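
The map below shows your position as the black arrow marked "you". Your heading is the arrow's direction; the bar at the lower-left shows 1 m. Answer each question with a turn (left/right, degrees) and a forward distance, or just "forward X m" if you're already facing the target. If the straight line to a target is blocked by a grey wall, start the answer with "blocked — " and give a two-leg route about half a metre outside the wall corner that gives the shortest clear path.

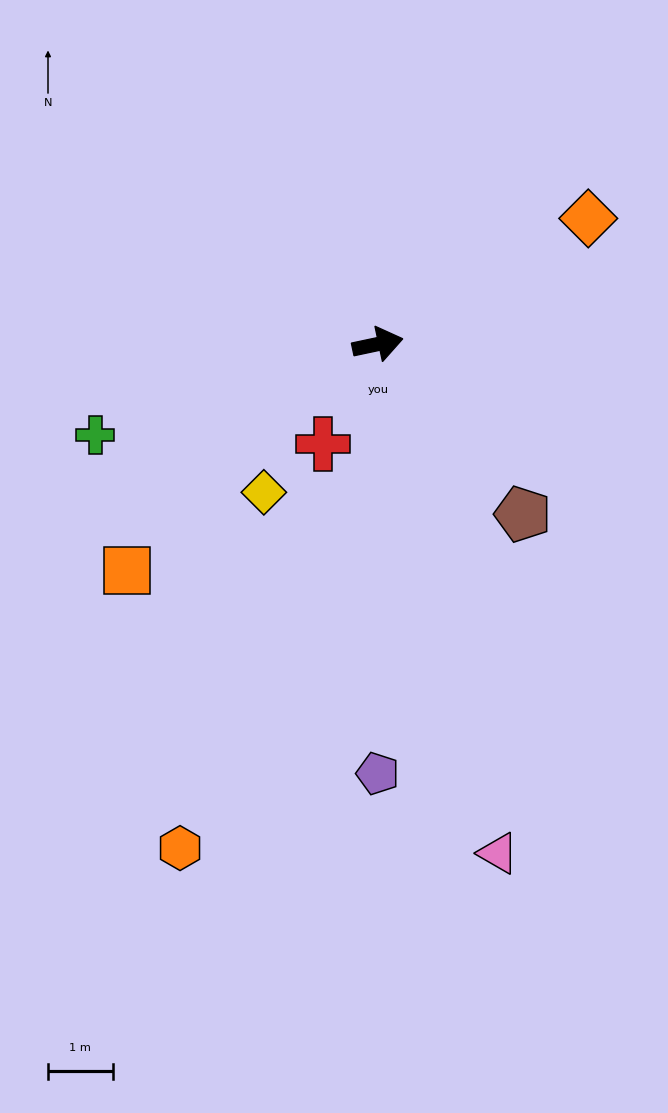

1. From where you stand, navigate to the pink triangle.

turn right 89°, forward 8.1 m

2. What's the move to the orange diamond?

turn left 19°, forward 3.8 m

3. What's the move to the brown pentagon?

turn right 62°, forward 3.4 m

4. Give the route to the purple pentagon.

turn right 102°, forward 6.6 m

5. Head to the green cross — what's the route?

turn right 174°, forward 4.6 m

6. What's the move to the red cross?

turn right 131°, forward 1.8 m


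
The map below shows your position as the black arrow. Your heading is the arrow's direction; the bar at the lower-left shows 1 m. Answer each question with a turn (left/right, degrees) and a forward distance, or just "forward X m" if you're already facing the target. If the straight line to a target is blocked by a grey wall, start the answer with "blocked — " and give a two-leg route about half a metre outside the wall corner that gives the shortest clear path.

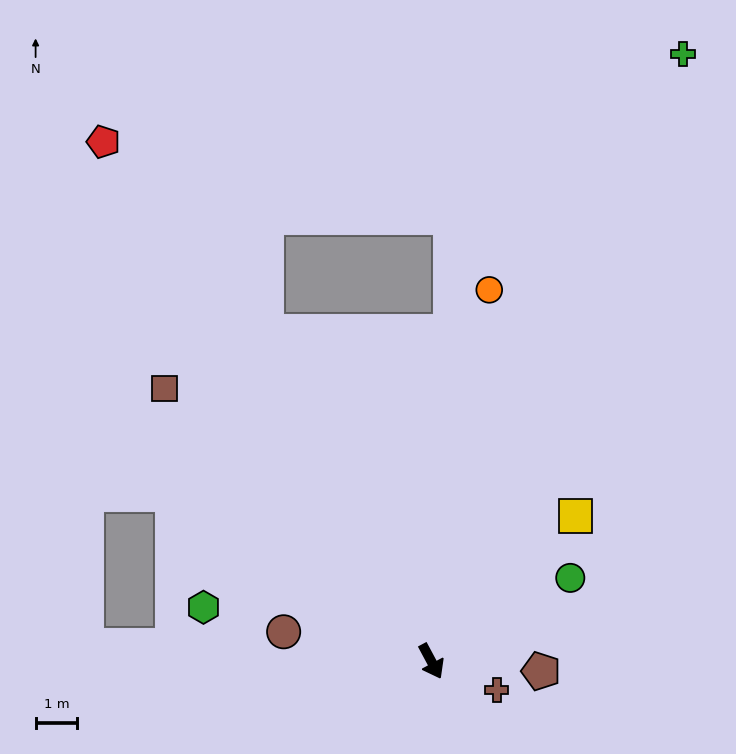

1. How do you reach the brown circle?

turn right 129°, forward 3.6 m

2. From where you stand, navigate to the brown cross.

turn left 38°, forward 1.7 m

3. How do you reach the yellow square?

turn left 107°, forward 4.9 m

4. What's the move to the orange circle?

turn left 143°, forward 9.0 m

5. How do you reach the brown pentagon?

turn left 57°, forward 2.6 m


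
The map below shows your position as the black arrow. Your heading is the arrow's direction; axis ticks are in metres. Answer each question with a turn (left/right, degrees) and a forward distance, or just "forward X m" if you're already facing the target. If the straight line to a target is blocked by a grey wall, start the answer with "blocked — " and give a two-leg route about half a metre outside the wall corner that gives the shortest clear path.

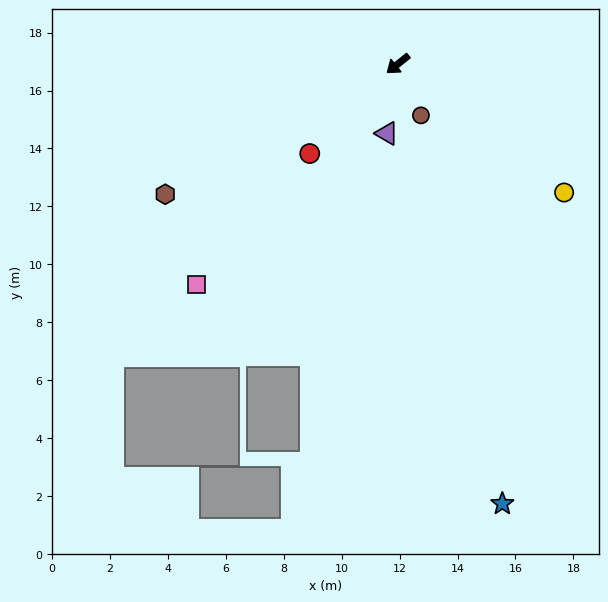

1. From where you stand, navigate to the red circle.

turn left 7°, forward 4.3 m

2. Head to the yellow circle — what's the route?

turn left 104°, forward 7.3 m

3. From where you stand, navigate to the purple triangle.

turn left 42°, forward 2.4 m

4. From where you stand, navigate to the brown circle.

turn left 75°, forward 1.9 m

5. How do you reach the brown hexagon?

turn right 10°, forward 9.2 m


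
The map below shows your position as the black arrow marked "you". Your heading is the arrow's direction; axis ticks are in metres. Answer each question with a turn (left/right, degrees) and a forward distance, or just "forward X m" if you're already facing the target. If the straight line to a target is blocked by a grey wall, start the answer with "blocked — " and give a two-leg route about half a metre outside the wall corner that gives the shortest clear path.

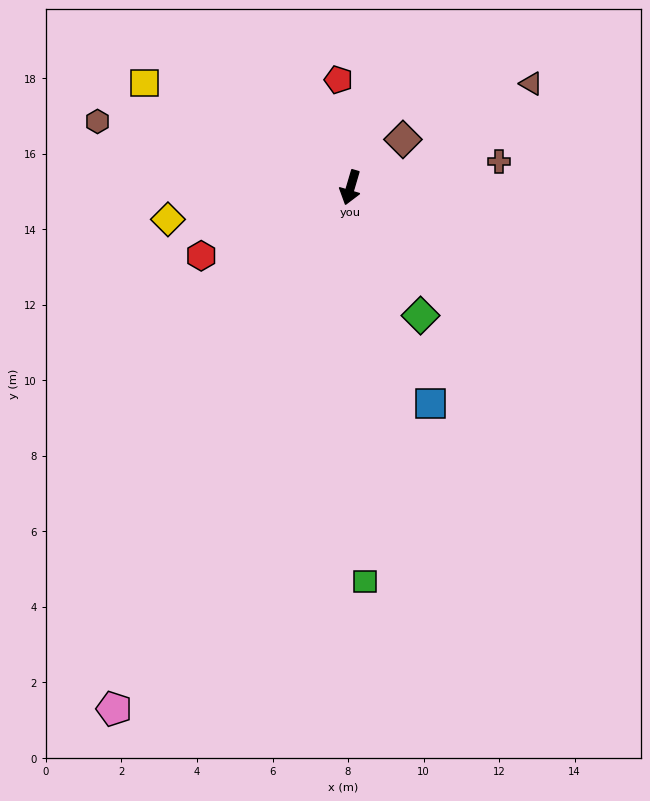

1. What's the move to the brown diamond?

turn left 149°, forward 1.9 m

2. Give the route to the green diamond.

turn left 45°, forward 3.9 m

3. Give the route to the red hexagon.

turn right 49°, forward 4.3 m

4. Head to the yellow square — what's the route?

turn right 101°, forward 6.1 m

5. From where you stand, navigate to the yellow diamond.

turn right 64°, forward 4.9 m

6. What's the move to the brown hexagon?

turn right 88°, forward 6.9 m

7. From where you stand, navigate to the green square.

turn left 19°, forward 10.4 m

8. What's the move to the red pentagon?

turn right 157°, forward 2.9 m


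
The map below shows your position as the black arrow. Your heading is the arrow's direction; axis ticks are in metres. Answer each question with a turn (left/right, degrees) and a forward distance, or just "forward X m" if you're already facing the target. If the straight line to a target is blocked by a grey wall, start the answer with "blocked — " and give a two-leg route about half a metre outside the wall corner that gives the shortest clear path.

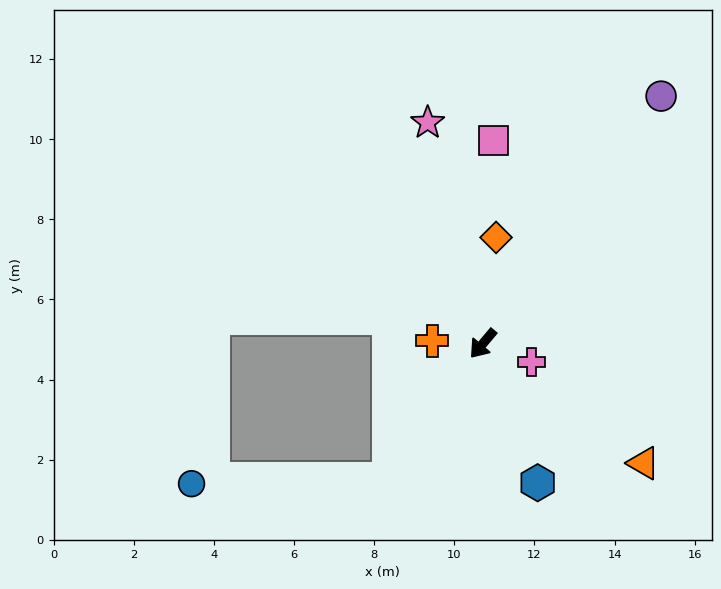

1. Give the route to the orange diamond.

turn right 147°, forward 2.7 m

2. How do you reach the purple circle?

turn right 176°, forward 7.6 m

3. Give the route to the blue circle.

blocked — turn left 5°, forward 4.1 m, then turn right 54°, forward 4.9 m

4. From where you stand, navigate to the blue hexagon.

turn left 62°, forward 3.7 m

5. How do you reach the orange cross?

turn right 53°, forward 1.3 m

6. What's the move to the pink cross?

turn left 109°, forward 1.3 m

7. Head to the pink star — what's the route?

turn right 126°, forward 5.7 m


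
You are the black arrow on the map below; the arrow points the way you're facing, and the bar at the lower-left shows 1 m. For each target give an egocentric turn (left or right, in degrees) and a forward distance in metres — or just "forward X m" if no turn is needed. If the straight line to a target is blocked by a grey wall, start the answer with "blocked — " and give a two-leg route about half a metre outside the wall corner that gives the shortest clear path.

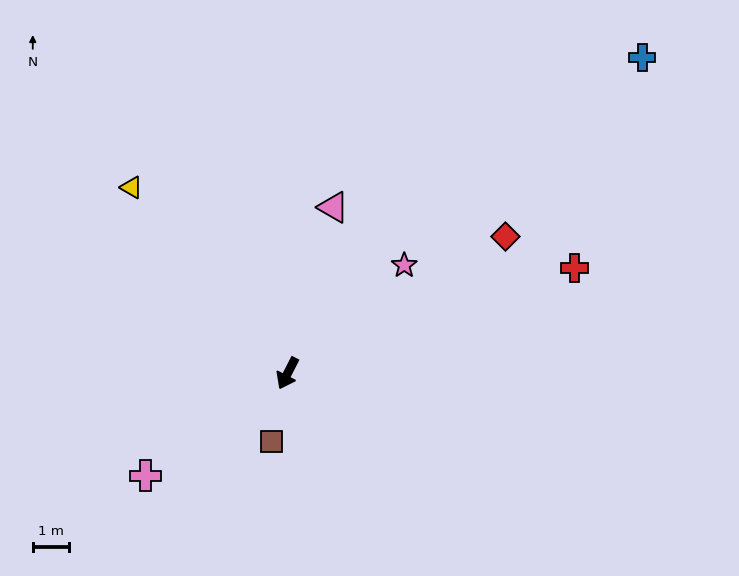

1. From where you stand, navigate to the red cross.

turn left 137°, forward 8.3 m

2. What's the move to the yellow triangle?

turn right 113°, forward 6.6 m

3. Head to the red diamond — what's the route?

turn left 149°, forward 7.0 m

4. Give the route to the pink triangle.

turn right 168°, forward 4.7 m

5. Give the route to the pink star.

turn left 160°, forward 4.3 m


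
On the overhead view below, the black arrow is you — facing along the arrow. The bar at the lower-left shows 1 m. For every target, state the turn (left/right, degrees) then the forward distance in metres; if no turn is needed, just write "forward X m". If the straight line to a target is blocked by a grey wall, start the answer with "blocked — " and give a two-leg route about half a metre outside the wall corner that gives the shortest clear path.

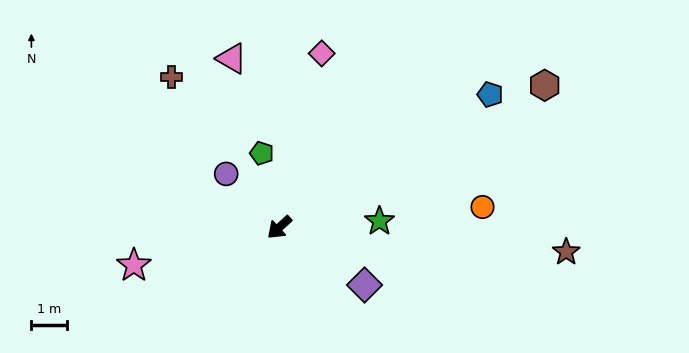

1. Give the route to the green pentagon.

turn right 119°, forward 2.1 m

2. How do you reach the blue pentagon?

turn left 170°, forward 7.0 m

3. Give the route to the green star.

turn left 141°, forward 2.8 m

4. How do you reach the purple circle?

turn right 88°, forward 2.1 m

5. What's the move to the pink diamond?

turn right 146°, forward 5.0 m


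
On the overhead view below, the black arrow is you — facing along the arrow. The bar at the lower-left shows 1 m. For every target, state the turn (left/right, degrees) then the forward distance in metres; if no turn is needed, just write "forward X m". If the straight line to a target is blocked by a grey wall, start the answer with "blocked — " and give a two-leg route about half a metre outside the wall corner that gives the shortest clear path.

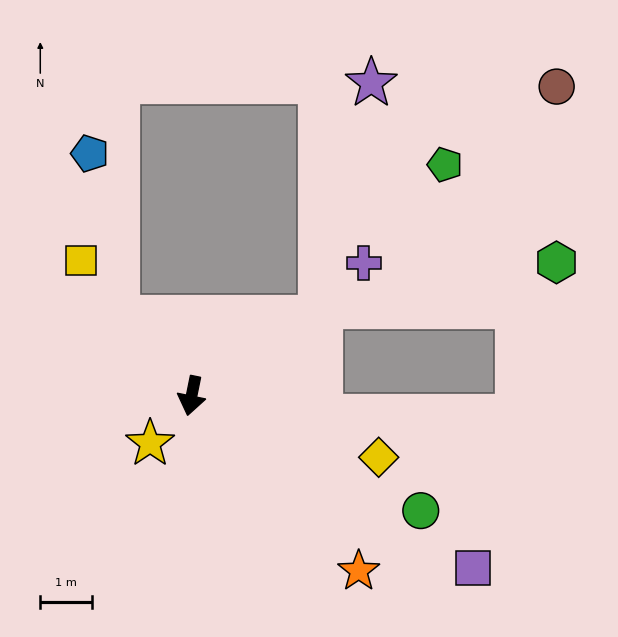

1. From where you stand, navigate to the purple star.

blocked — turn left 133°, forward 2.9 m, then turn left 46°, forward 4.6 m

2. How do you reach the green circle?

turn left 75°, forward 4.9 m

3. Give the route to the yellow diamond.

turn left 83°, forward 3.8 m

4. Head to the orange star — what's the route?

turn left 55°, forward 4.7 m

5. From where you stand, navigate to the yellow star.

turn right 30°, forward 1.2 m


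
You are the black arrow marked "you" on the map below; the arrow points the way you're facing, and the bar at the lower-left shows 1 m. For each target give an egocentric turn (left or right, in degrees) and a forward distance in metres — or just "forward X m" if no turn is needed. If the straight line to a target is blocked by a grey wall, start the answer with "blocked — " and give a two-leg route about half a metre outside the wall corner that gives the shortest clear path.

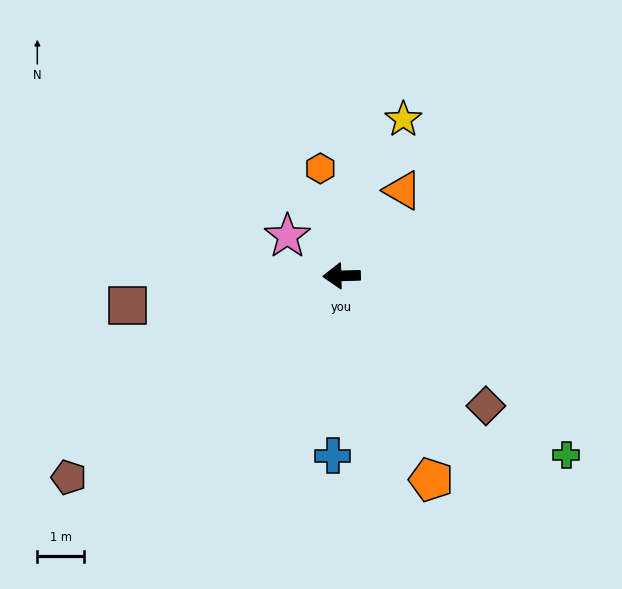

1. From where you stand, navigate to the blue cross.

turn left 86°, forward 3.8 m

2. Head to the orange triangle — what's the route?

turn right 127°, forward 2.2 m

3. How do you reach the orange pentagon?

turn left 112°, forward 4.8 m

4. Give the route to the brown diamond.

turn left 136°, forward 4.1 m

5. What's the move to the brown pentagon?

turn left 35°, forward 7.2 m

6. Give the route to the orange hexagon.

turn right 80°, forward 2.3 m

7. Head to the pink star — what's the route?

turn right 38°, forward 1.4 m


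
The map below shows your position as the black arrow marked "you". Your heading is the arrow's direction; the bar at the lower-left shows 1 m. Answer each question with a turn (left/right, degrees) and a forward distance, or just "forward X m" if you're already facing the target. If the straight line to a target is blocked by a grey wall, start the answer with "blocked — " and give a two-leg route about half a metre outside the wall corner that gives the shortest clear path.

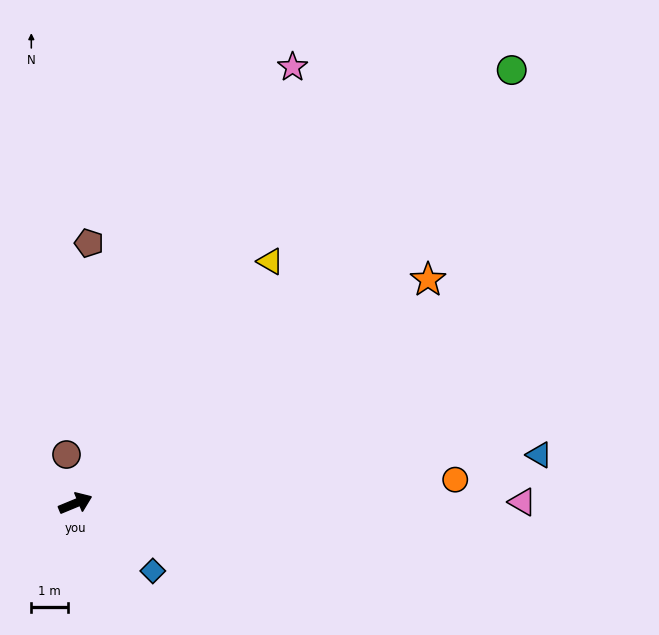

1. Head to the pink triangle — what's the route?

turn right 22°, forward 12.3 m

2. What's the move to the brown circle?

turn left 78°, forward 1.4 m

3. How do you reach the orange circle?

turn right 19°, forward 10.4 m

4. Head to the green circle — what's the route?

turn left 22°, forward 16.9 m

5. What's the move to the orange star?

turn left 10°, forward 11.5 m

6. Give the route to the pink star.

turn left 41°, forward 13.4 m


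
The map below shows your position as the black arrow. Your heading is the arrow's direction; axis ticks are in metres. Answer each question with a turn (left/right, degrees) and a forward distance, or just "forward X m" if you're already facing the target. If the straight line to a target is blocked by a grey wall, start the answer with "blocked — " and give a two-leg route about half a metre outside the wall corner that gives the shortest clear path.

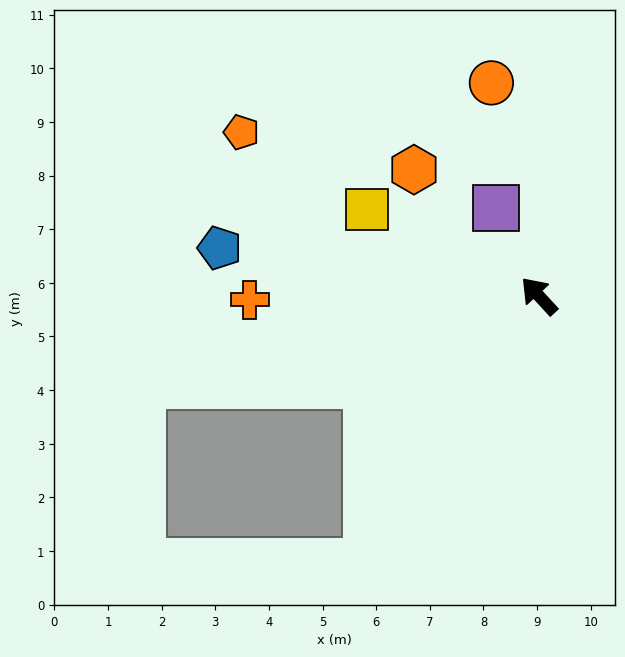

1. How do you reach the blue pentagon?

turn left 39°, forward 6.0 m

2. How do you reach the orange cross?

turn left 48°, forward 5.4 m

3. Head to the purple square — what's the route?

turn right 17°, forward 1.8 m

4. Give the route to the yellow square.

turn left 21°, forward 3.6 m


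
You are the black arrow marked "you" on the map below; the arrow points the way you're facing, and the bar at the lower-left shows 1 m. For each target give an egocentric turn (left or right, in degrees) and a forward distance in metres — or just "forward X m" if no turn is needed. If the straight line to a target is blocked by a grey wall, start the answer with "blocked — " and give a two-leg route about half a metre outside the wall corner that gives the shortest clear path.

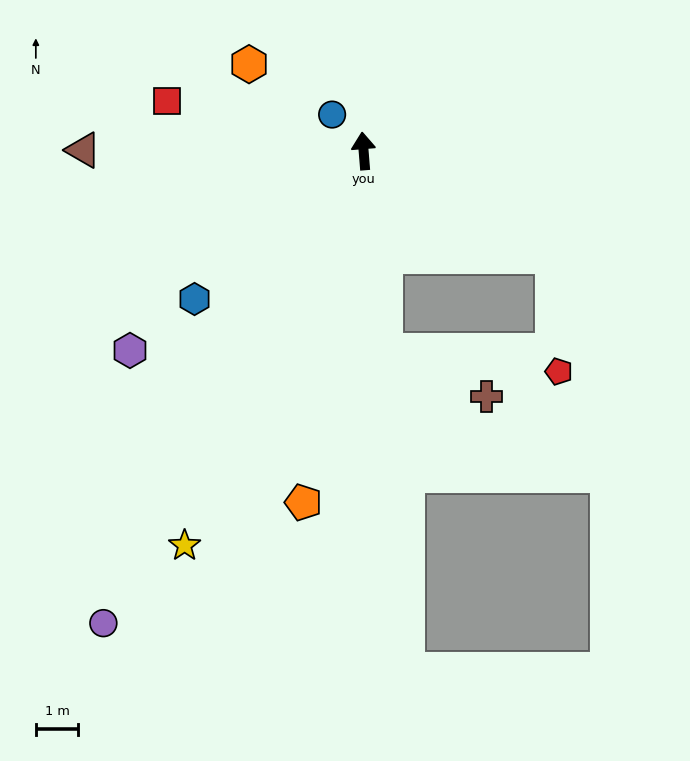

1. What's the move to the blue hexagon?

turn left 127°, forward 5.3 m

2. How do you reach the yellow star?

turn left 151°, forward 10.2 m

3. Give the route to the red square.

turn left 71°, forward 4.8 m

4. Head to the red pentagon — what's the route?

blocked — turn right 124°, forward 5.1 m, then turn right 58°, forward 2.7 m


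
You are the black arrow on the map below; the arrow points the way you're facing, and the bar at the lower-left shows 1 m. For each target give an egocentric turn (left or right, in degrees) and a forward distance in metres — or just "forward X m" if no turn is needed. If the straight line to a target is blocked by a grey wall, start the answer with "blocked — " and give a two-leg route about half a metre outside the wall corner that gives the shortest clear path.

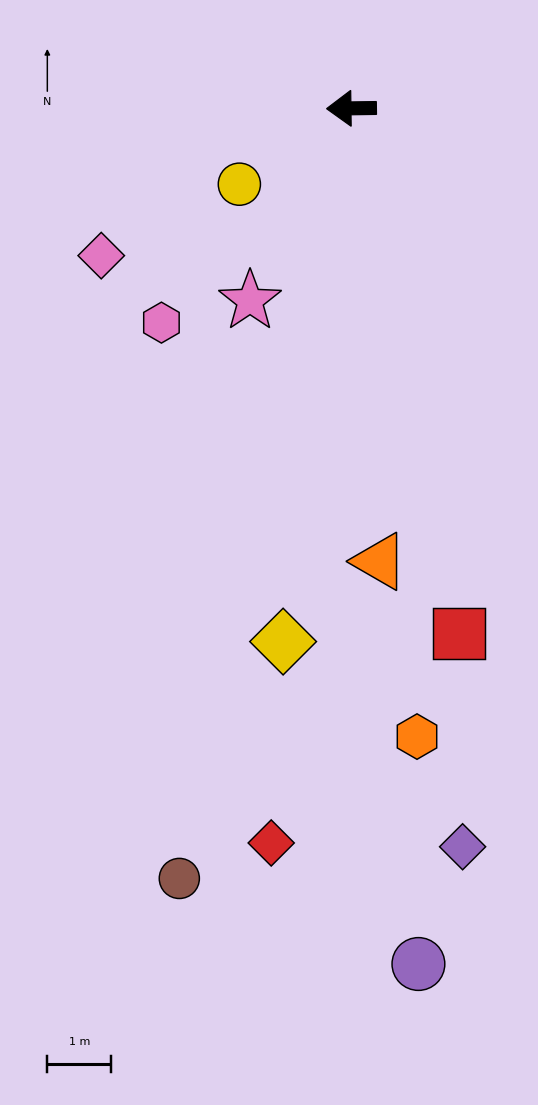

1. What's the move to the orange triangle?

turn left 93°, forward 7.1 m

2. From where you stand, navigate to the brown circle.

turn left 77°, forward 12.3 m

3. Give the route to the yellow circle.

turn left 33°, forward 2.1 m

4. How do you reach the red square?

turn left 101°, forward 8.4 m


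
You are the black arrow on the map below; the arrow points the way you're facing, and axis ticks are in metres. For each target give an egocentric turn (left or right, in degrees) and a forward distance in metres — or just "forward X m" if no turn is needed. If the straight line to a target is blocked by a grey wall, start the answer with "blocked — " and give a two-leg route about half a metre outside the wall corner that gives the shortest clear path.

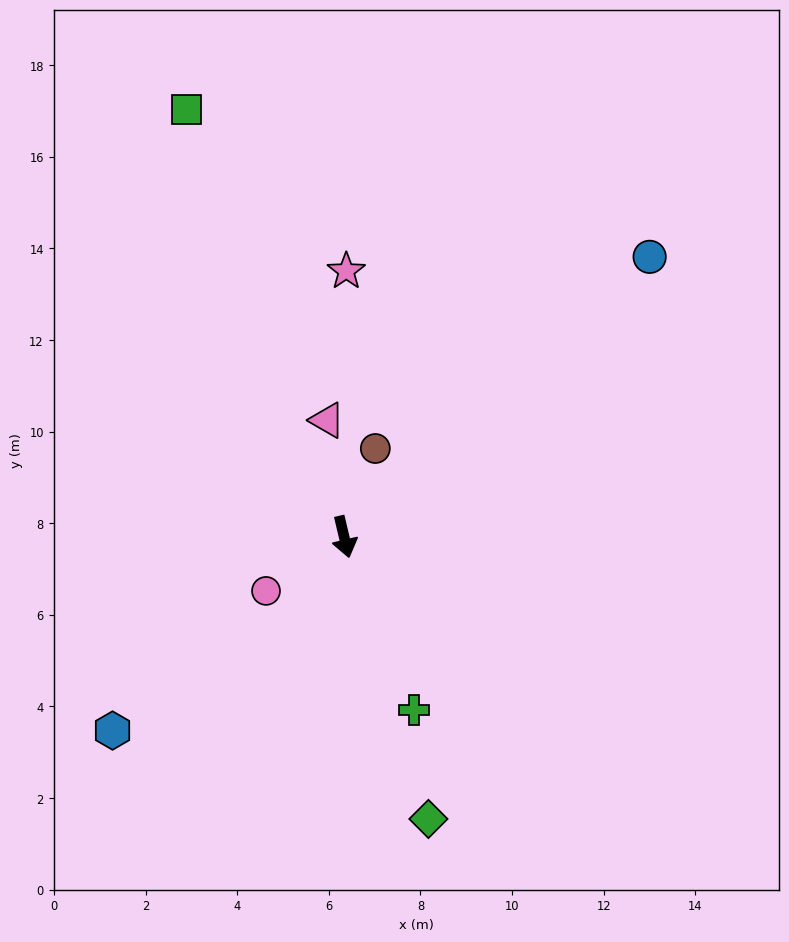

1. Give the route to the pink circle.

turn right 69°, forward 2.1 m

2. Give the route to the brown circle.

turn left 147°, forward 2.0 m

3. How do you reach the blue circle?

turn left 119°, forward 9.0 m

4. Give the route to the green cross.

turn left 9°, forward 4.1 m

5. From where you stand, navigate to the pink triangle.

turn left 175°, forward 2.6 m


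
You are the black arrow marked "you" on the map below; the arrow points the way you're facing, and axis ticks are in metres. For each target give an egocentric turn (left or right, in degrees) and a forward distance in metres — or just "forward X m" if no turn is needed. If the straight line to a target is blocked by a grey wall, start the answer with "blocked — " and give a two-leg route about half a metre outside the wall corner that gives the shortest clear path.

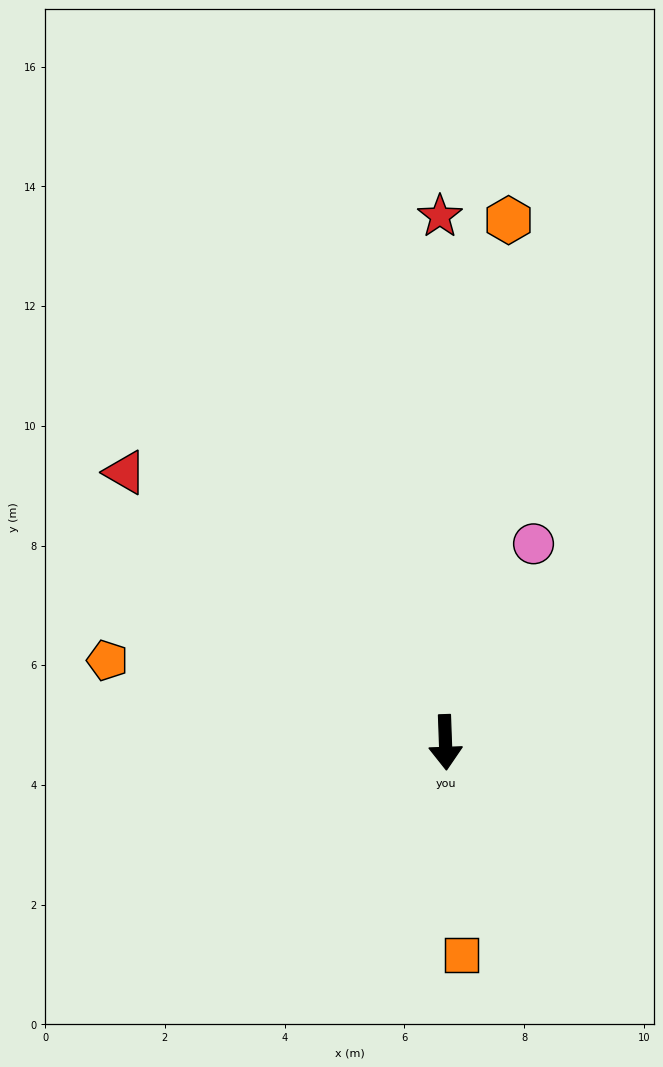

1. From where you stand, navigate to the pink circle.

turn left 154°, forward 3.6 m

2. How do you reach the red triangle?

turn right 132°, forward 7.0 m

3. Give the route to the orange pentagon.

turn right 106°, forward 5.8 m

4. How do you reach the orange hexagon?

turn left 171°, forward 8.8 m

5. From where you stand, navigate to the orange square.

turn left 2°, forward 3.6 m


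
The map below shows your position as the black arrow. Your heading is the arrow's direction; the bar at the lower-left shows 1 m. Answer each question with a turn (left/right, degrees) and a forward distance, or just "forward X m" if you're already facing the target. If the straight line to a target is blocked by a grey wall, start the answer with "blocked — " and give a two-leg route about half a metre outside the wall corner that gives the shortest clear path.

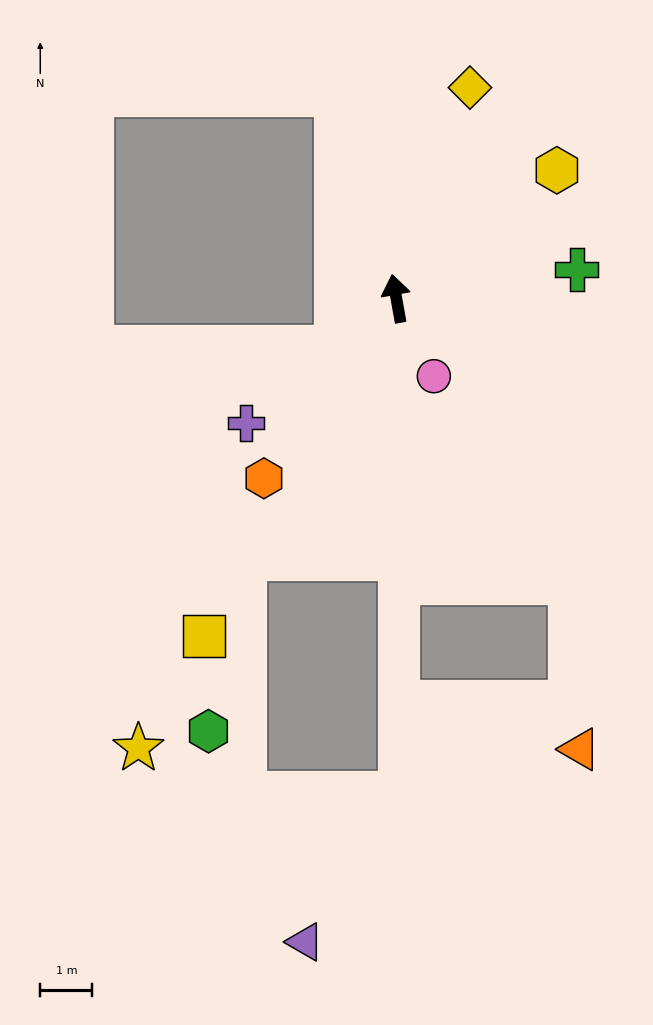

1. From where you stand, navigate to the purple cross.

turn left 119°, forward 3.8 m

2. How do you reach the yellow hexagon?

turn right 62°, forward 3.9 m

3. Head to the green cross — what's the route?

turn right 91°, forward 3.5 m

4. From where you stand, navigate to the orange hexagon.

turn left 133°, forward 4.3 m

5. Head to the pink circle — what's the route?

turn right 164°, forward 1.7 m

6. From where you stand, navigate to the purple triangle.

blocked — turn left 170°, forward 9.5 m, then turn right 33°, forward 3.4 m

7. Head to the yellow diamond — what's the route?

turn right 29°, forward 4.3 m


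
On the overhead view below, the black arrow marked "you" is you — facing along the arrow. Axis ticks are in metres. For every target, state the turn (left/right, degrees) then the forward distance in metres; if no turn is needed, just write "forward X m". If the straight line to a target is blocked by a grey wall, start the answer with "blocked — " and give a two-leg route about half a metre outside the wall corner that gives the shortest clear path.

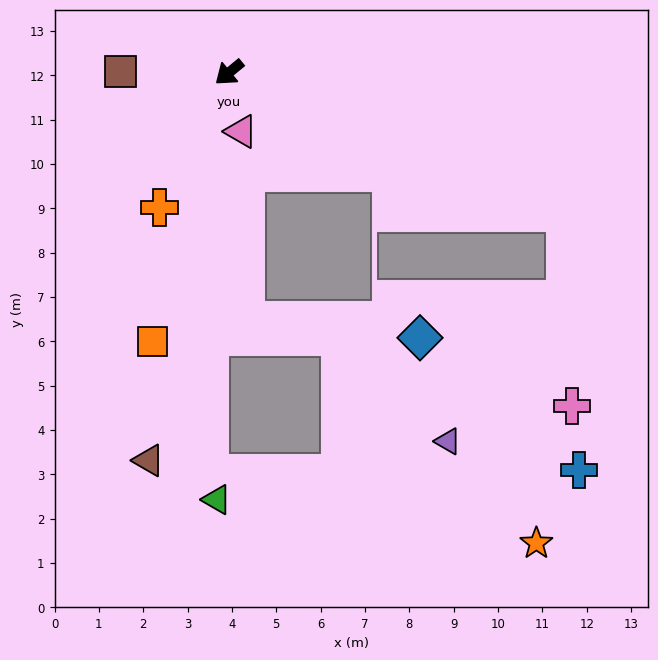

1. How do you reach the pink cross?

blocked — turn left 118°, forward 8.2 m, then turn right 65°, forward 4.4 m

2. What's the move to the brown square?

turn right 40°, forward 2.4 m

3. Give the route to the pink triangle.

turn left 62°, forward 1.4 m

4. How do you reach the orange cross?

turn left 23°, forward 3.4 m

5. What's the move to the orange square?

turn left 35°, forward 6.3 m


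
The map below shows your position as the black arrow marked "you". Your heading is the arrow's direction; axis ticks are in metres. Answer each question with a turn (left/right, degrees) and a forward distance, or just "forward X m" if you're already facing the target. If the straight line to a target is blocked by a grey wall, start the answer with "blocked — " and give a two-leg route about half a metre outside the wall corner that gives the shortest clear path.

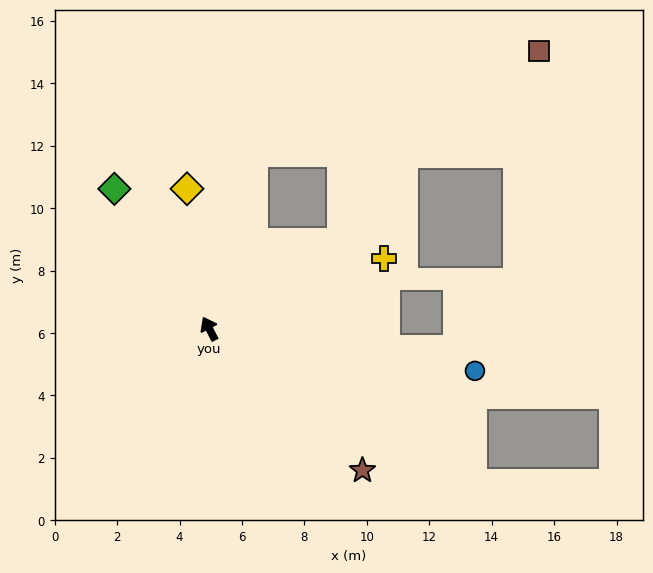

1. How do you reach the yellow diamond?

turn right 18°, forward 4.5 m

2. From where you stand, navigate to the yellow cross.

turn right 95°, forward 6.0 m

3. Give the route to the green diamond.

turn left 7°, forward 5.4 m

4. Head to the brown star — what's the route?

turn right 160°, forward 6.7 m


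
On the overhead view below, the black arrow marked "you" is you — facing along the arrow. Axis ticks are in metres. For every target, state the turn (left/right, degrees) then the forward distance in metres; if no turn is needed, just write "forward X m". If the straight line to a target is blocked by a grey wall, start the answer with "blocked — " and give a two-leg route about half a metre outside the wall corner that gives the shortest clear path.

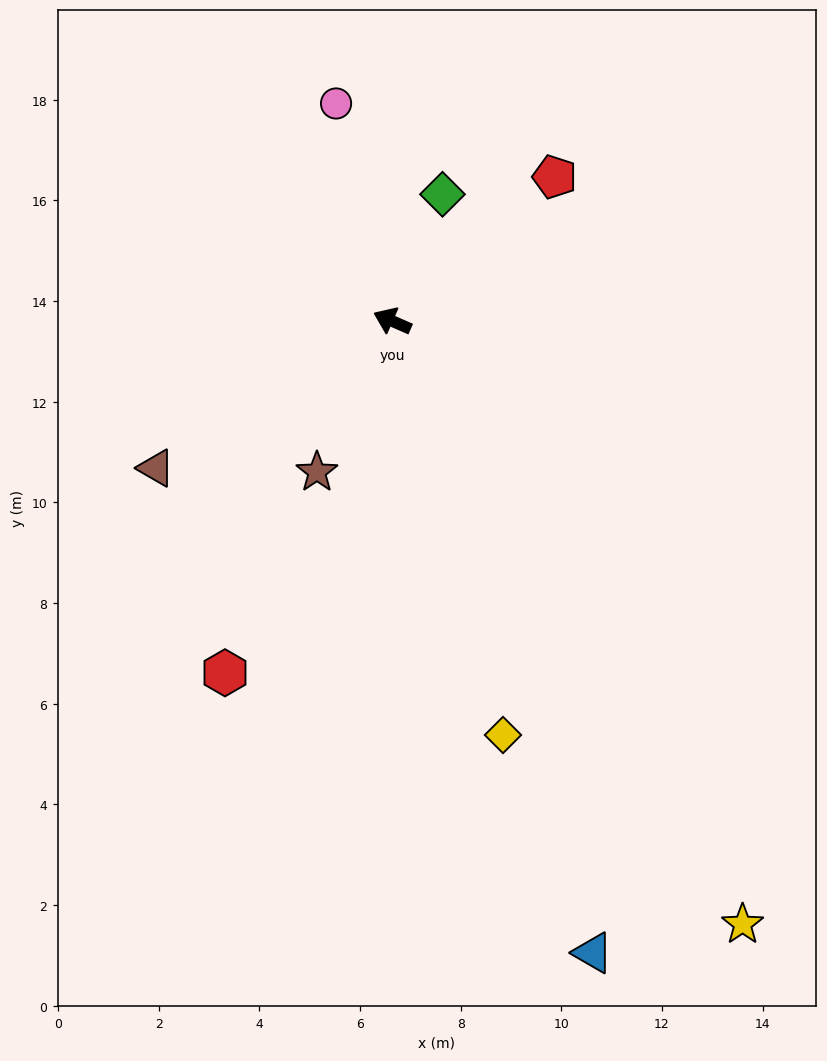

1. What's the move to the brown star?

turn left 87°, forward 3.4 m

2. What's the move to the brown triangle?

turn left 56°, forward 5.5 m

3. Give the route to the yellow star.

turn left 144°, forward 13.9 m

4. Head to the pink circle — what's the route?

turn right 52°, forward 4.5 m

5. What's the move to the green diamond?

turn right 88°, forward 2.7 m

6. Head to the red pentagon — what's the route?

turn right 115°, forward 4.3 m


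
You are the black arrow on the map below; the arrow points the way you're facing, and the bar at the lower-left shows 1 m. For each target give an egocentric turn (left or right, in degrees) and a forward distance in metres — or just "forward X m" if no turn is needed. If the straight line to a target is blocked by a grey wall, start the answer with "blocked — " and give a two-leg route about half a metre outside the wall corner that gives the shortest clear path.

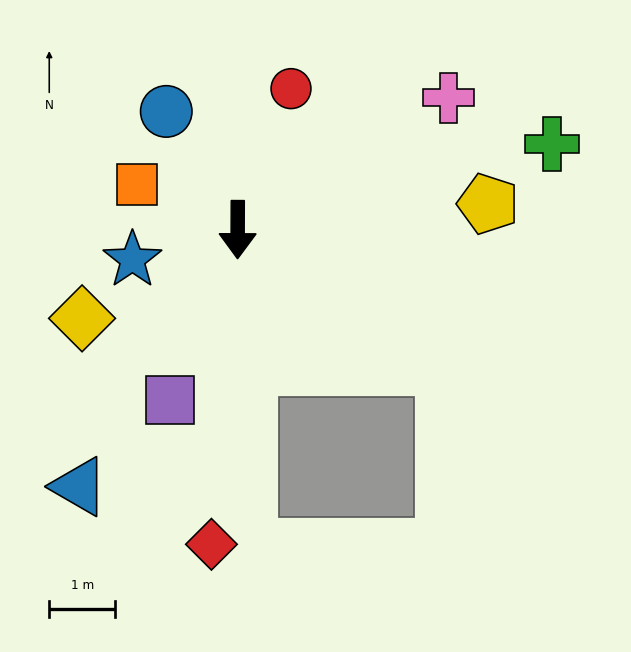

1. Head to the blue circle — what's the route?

turn right 149°, forward 2.1 m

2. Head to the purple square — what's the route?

turn right 21°, forward 2.8 m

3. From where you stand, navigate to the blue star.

turn right 74°, forward 1.7 m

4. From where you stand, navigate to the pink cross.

turn left 122°, forward 3.8 m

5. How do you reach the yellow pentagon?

turn left 96°, forward 3.8 m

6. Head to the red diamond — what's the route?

turn right 5°, forward 4.8 m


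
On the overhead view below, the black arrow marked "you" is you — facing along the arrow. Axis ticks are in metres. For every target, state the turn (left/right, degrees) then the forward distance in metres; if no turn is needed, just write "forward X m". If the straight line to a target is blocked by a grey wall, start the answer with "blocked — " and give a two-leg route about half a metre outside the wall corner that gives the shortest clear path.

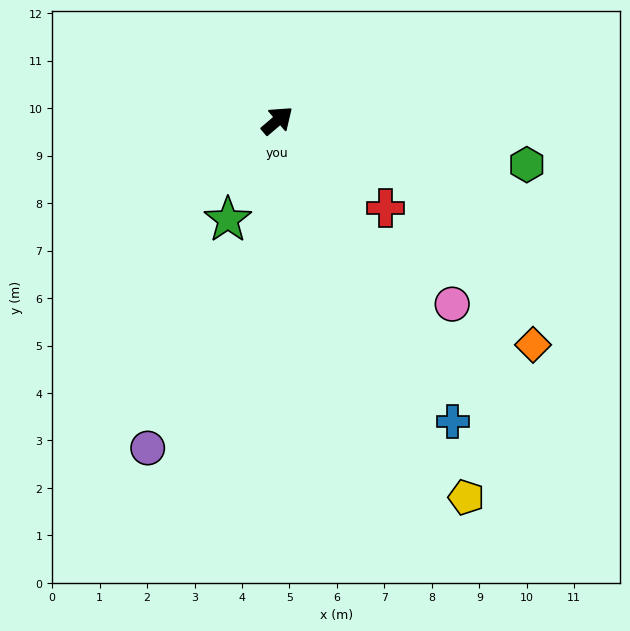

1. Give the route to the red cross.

turn right 80°, forward 2.9 m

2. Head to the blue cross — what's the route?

turn right 100°, forward 7.3 m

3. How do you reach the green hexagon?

turn right 51°, forward 5.3 m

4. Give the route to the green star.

turn right 157°, forward 2.3 m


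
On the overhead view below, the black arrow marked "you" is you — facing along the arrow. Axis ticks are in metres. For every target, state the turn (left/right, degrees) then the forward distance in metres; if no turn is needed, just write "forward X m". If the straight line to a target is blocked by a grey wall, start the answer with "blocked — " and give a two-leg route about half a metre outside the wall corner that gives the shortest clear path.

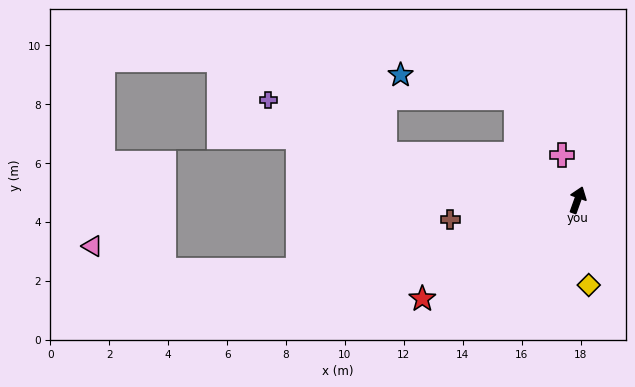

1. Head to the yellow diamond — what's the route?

turn right 153°, forward 2.9 m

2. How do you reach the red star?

turn left 142°, forward 6.2 m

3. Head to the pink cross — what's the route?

turn left 38°, forward 1.6 m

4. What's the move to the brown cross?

turn left 118°, forward 4.4 m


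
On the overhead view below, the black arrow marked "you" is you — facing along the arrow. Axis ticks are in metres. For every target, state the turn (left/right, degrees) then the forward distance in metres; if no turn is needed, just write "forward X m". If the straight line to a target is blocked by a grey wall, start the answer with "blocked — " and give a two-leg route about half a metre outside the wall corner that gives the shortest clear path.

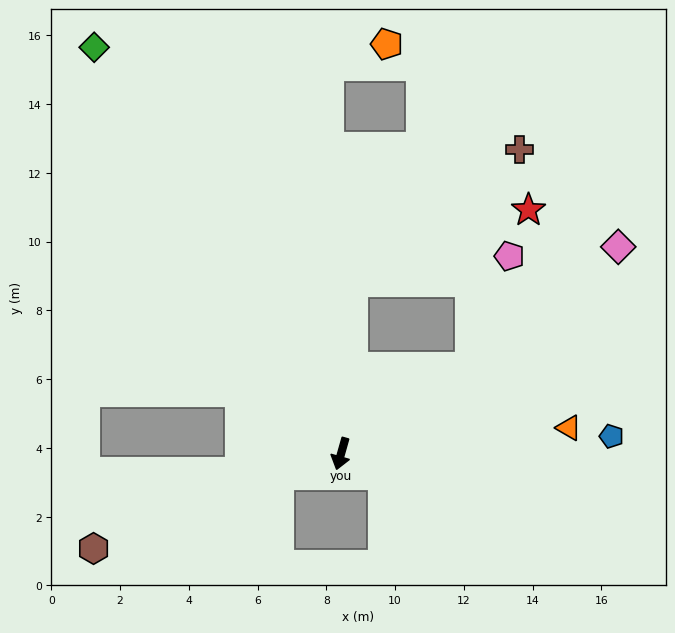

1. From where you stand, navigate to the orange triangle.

turn left 112°, forward 6.7 m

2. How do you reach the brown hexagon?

turn right 53°, forward 7.7 m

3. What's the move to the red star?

blocked — turn right 168°, forward 5.0 m, then turn right 64°, forward 5.5 m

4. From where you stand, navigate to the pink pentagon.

blocked — turn left 140°, forward 4.5 m, then turn left 36°, forward 3.4 m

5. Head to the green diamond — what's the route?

turn right 133°, forward 13.8 m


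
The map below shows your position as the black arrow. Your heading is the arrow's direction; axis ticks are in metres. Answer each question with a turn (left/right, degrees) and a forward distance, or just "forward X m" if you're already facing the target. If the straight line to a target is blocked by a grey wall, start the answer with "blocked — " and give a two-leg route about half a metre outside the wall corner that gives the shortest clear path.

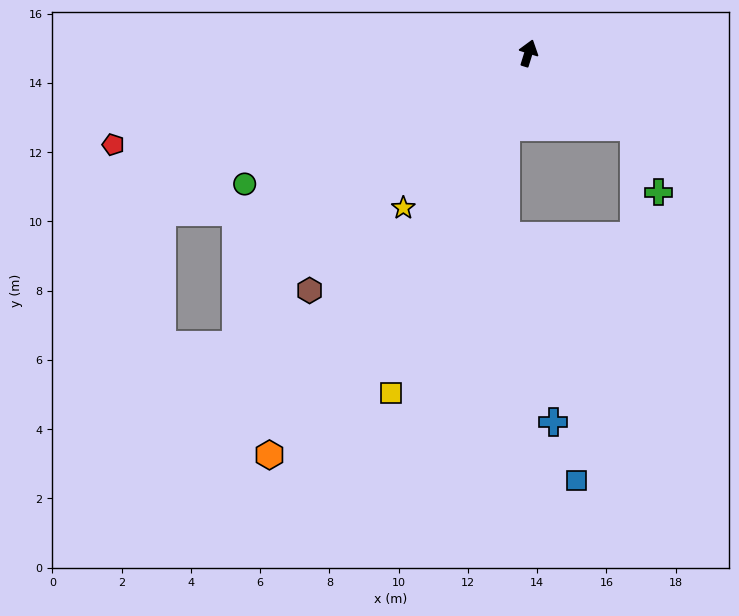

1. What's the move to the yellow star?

turn left 158°, forward 5.7 m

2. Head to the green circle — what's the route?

turn left 132°, forward 9.0 m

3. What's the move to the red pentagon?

turn left 120°, forward 12.3 m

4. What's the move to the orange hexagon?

turn left 164°, forward 13.8 m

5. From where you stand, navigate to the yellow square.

turn left 175°, forward 10.6 m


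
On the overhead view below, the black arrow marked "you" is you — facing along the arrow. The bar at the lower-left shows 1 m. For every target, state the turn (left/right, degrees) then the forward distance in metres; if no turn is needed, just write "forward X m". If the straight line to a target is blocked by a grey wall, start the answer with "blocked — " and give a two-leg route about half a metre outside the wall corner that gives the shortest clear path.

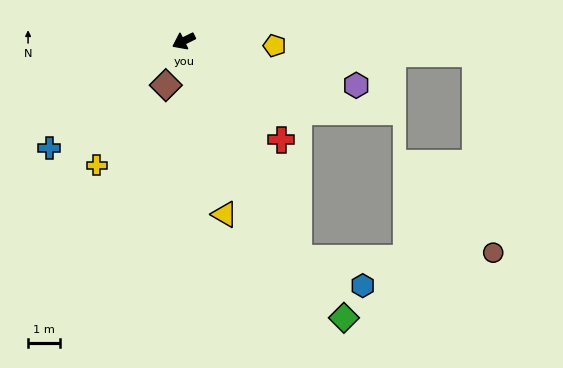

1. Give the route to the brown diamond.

turn left 42°, forward 1.5 m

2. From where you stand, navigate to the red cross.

turn left 108°, forward 4.4 m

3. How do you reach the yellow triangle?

turn left 77°, forward 5.6 m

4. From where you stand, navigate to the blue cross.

turn left 12°, forward 5.4 m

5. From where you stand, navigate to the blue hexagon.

blocked — turn left 92°, forward 7.8 m, then turn left 38°, forward 2.2 m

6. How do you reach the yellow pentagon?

turn left 151°, forward 2.9 m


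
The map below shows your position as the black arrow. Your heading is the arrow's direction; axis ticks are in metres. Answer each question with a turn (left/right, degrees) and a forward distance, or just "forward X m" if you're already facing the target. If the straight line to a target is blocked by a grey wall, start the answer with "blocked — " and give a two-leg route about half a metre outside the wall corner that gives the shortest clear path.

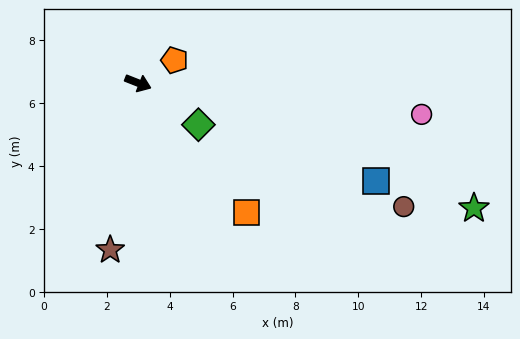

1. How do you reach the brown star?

turn right 78°, forward 5.4 m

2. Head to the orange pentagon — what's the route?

turn left 54°, forward 1.4 m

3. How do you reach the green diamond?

turn right 13°, forward 2.3 m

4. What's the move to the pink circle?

turn left 15°, forward 9.1 m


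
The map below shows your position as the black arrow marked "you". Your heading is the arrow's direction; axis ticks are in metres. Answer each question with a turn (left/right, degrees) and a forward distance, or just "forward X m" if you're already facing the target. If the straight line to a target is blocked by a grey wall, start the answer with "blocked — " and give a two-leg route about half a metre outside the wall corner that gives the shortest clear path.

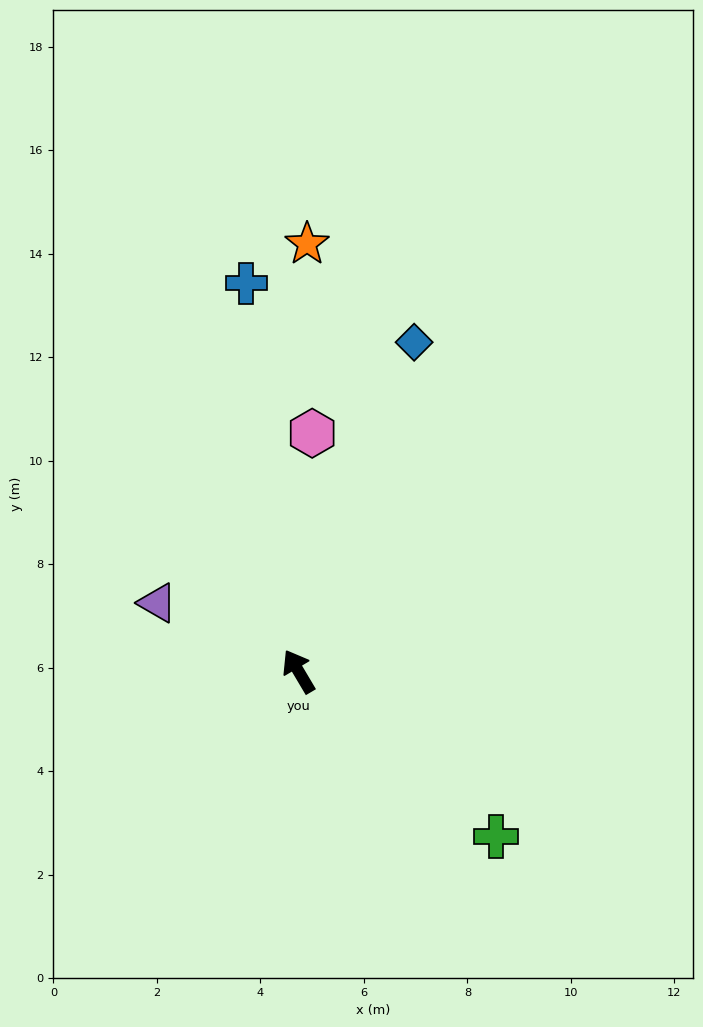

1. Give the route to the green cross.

turn right 161°, forward 5.0 m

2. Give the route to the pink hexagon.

turn right 34°, forward 4.6 m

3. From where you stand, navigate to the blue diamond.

turn right 50°, forward 6.7 m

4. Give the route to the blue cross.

turn right 23°, forward 7.6 m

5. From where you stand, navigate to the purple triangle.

turn left 33°, forward 3.0 m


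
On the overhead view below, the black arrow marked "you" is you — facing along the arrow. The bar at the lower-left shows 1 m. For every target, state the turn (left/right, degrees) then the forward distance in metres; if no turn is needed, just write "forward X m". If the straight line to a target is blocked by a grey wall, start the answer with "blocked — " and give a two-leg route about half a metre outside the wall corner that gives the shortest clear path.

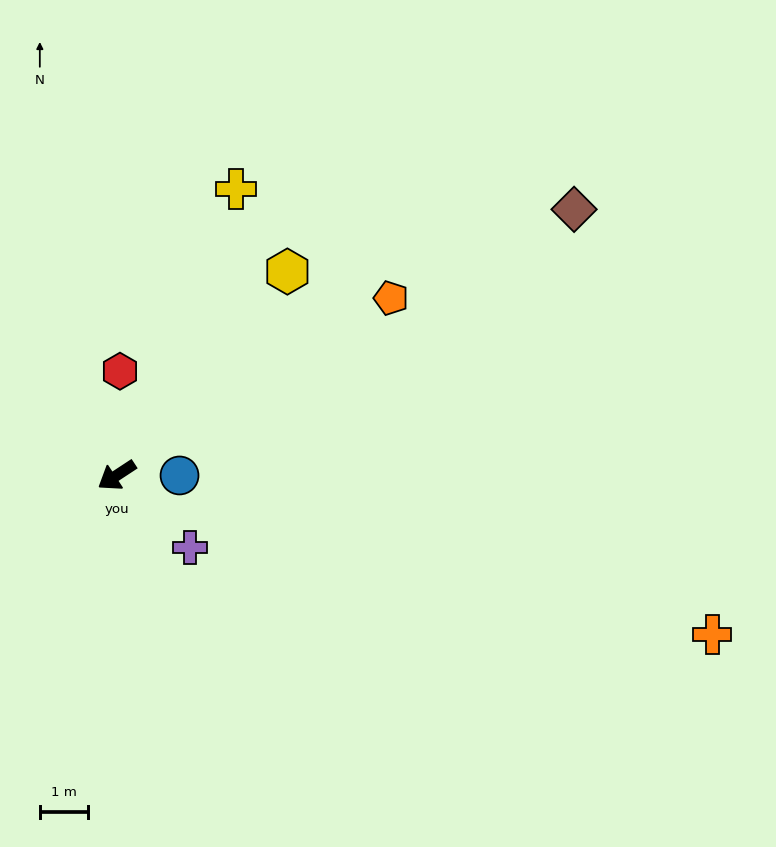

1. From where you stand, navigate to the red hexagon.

turn right 125°, forward 2.1 m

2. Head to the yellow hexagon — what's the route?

turn right 163°, forward 5.5 m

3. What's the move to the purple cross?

turn left 102°, forward 2.1 m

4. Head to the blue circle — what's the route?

turn left 147°, forward 1.3 m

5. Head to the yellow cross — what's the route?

turn right 146°, forward 6.4 m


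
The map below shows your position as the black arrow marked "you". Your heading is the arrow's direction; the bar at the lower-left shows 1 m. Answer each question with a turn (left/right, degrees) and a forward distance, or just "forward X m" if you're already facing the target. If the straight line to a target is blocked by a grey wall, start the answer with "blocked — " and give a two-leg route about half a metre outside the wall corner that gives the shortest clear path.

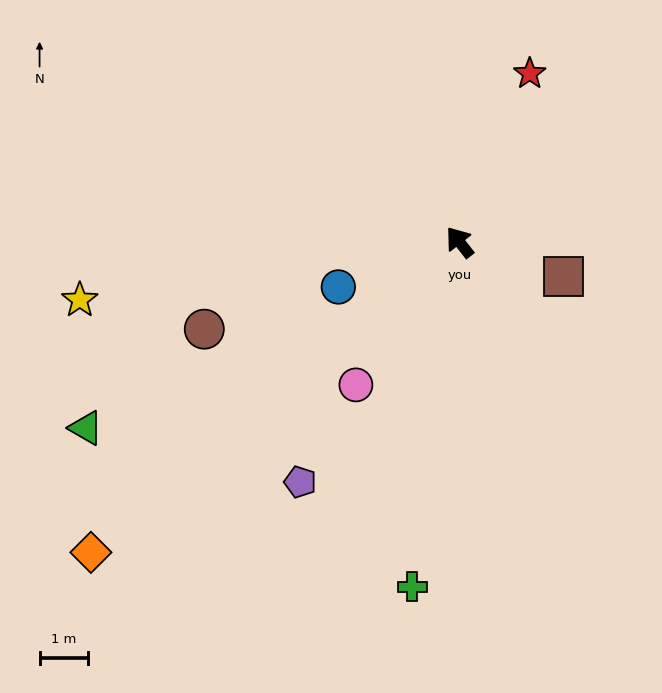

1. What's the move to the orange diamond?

turn left 92°, forward 9.9 m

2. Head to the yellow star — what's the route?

turn left 61°, forward 7.9 m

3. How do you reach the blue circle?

turn left 72°, forward 2.7 m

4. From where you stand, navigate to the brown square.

turn right 146°, forward 2.3 m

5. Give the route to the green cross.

turn left 134°, forward 7.2 m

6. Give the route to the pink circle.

turn left 106°, forward 3.6 m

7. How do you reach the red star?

turn right 61°, forward 3.8 m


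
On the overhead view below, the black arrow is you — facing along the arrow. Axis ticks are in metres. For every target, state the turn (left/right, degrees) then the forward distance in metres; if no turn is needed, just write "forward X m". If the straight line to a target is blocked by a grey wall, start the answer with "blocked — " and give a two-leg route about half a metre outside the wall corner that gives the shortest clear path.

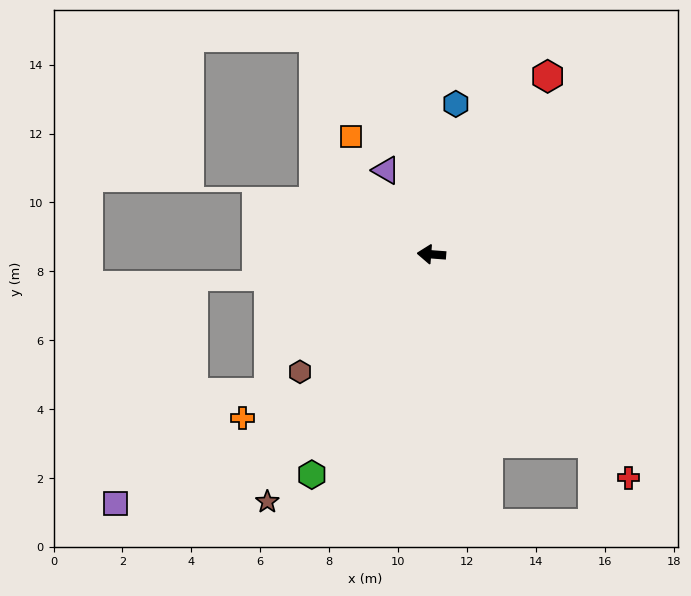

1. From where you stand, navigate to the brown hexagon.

turn left 46°, forward 5.1 m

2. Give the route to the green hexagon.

turn left 66°, forward 7.3 m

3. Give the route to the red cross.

turn left 136°, forward 8.6 m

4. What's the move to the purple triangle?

turn right 57°, forward 2.8 m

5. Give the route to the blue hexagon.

turn right 95°, forward 4.4 m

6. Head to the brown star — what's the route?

turn left 61°, forward 8.6 m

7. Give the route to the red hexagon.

turn right 119°, forward 6.2 m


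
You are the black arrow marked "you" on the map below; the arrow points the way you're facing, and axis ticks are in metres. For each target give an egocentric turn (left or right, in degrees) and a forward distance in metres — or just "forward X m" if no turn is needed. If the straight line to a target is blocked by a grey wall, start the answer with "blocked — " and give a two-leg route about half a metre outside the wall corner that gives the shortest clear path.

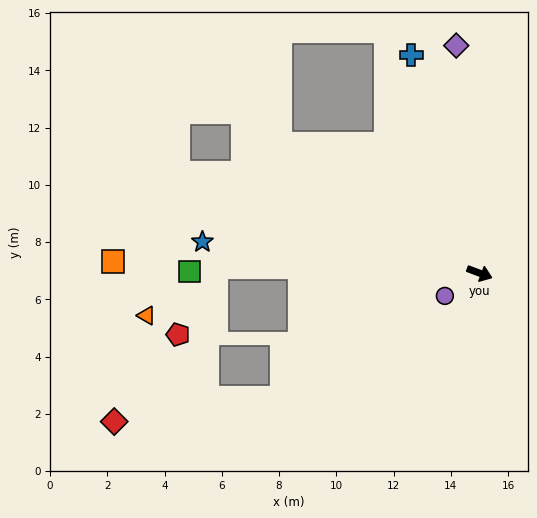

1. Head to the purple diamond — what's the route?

turn left 116°, forward 8.0 m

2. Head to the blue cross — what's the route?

turn left 128°, forward 8.0 m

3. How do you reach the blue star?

turn right 166°, forward 9.7 m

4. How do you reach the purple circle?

turn right 126°, forward 1.4 m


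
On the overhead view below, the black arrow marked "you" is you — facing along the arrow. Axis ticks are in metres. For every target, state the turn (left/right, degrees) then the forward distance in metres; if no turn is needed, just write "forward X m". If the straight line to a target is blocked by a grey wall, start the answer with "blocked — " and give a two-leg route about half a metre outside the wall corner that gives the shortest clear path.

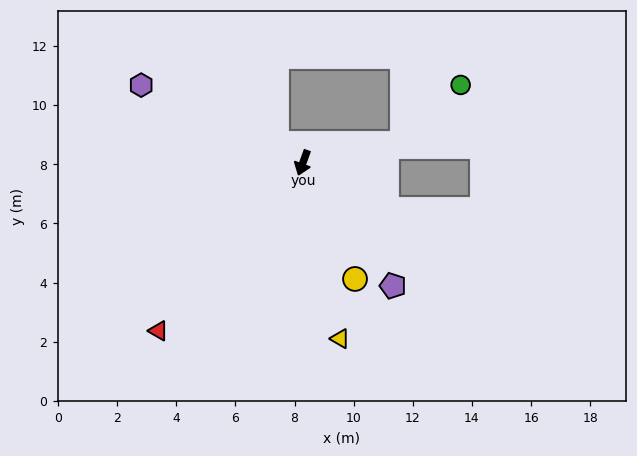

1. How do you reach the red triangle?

turn right 21°, forward 7.5 m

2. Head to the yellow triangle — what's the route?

turn left 32°, forward 6.1 m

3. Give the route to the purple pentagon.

turn left 56°, forward 5.2 m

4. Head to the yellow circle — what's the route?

turn left 44°, forward 4.3 m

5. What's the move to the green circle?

blocked — turn left 121°, forward 3.4 m, then turn left 34°, forward 2.8 m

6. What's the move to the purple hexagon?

turn right 96°, forward 6.1 m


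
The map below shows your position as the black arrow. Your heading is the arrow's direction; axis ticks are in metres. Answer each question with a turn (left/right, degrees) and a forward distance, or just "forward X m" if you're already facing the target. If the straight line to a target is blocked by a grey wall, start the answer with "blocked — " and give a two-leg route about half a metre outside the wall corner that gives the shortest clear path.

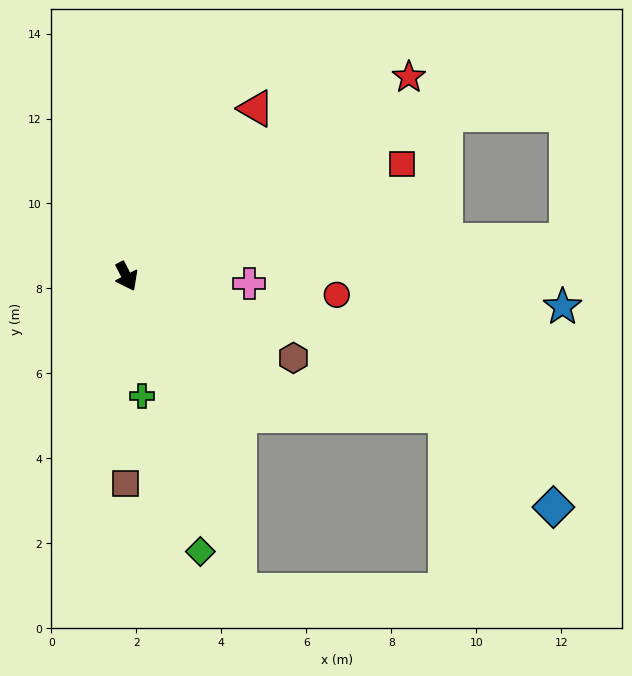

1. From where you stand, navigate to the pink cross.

turn left 59°, forward 2.9 m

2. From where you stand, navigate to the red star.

turn left 98°, forward 8.1 m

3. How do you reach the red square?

turn left 85°, forward 7.0 m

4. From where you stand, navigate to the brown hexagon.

turn left 37°, forward 4.4 m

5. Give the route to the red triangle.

turn left 115°, forward 5.0 m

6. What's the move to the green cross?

turn right 20°, forward 2.8 m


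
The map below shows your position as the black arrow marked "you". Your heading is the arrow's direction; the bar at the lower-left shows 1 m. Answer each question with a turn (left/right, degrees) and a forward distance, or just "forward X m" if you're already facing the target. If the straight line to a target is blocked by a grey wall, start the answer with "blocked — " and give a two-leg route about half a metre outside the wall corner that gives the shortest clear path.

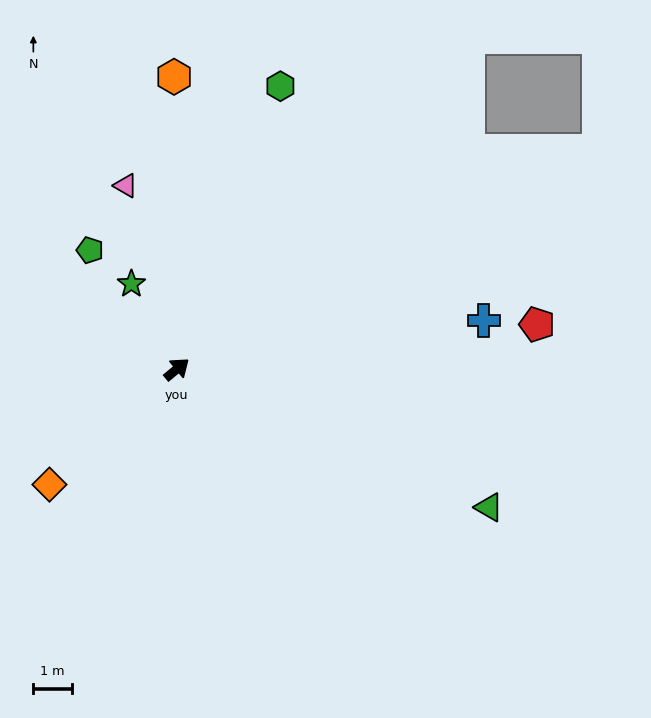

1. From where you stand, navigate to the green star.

turn left 79°, forward 2.5 m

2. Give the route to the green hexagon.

turn left 30°, forward 7.8 m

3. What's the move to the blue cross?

turn right 31°, forward 8.1 m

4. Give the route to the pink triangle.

turn left 66°, forward 4.9 m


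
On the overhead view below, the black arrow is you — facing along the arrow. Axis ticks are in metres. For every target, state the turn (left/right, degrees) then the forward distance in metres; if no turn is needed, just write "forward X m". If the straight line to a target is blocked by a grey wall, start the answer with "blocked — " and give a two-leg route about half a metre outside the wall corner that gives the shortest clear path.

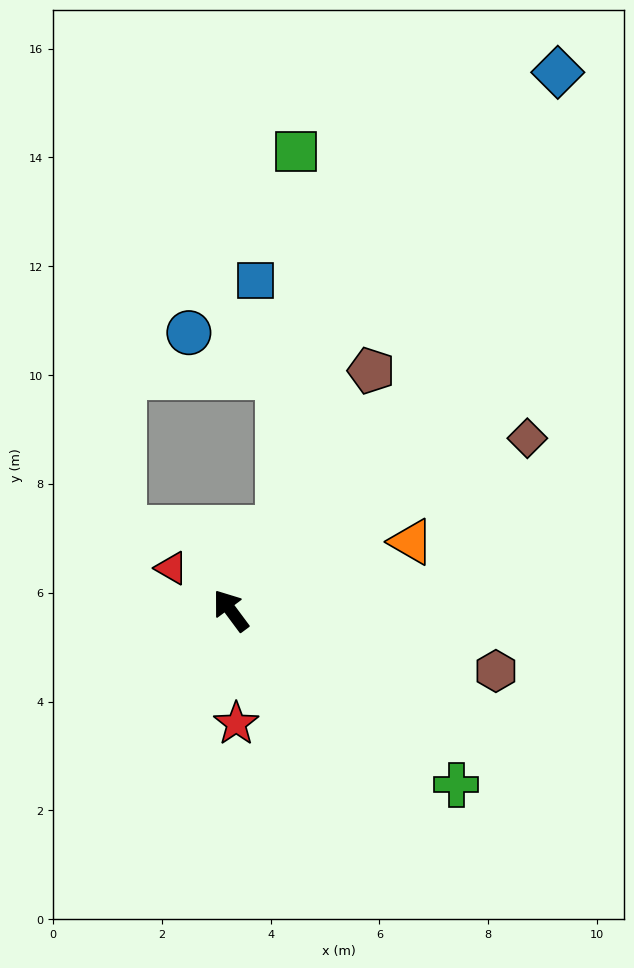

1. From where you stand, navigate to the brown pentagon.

turn right 67°, forward 5.1 m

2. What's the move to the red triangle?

turn left 18°, forward 1.3 m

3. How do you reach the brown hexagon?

turn right 139°, forward 5.0 m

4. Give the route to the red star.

turn left 146°, forward 2.1 m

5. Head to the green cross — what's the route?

turn right 164°, forward 5.2 m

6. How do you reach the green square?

blocked — turn right 67°, forward 1.7 m, then turn left 28°, forward 6.9 m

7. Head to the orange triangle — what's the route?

turn right 106°, forward 3.5 m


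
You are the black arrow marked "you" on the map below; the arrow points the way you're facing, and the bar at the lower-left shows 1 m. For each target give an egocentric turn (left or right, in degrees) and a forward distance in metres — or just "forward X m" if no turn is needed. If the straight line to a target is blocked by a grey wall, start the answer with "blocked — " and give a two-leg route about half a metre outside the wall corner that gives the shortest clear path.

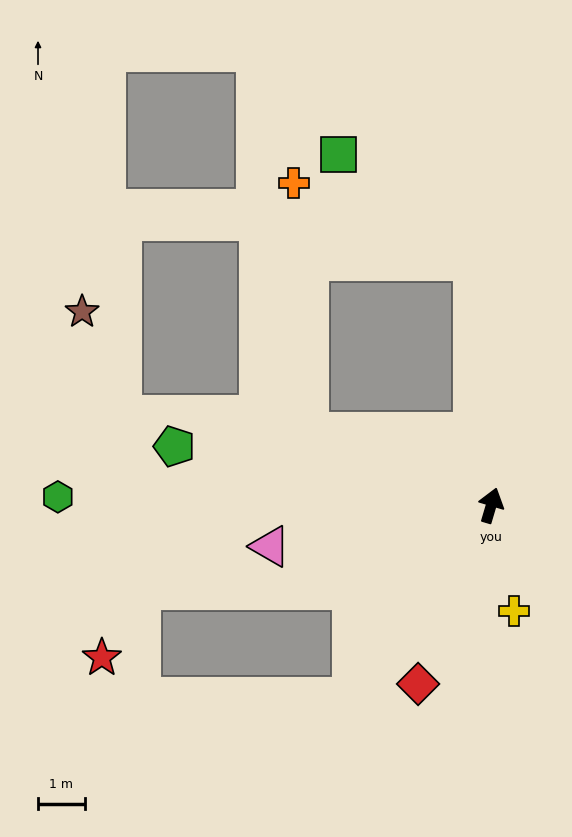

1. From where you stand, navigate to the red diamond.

turn left 174°, forward 4.1 m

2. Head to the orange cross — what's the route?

blocked — turn left 21°, forward 5.3 m, then turn left 62°, forward 4.2 m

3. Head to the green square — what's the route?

blocked — turn left 21°, forward 5.3 m, then turn left 47°, forward 3.7 m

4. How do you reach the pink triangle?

turn left 117°, forward 4.8 m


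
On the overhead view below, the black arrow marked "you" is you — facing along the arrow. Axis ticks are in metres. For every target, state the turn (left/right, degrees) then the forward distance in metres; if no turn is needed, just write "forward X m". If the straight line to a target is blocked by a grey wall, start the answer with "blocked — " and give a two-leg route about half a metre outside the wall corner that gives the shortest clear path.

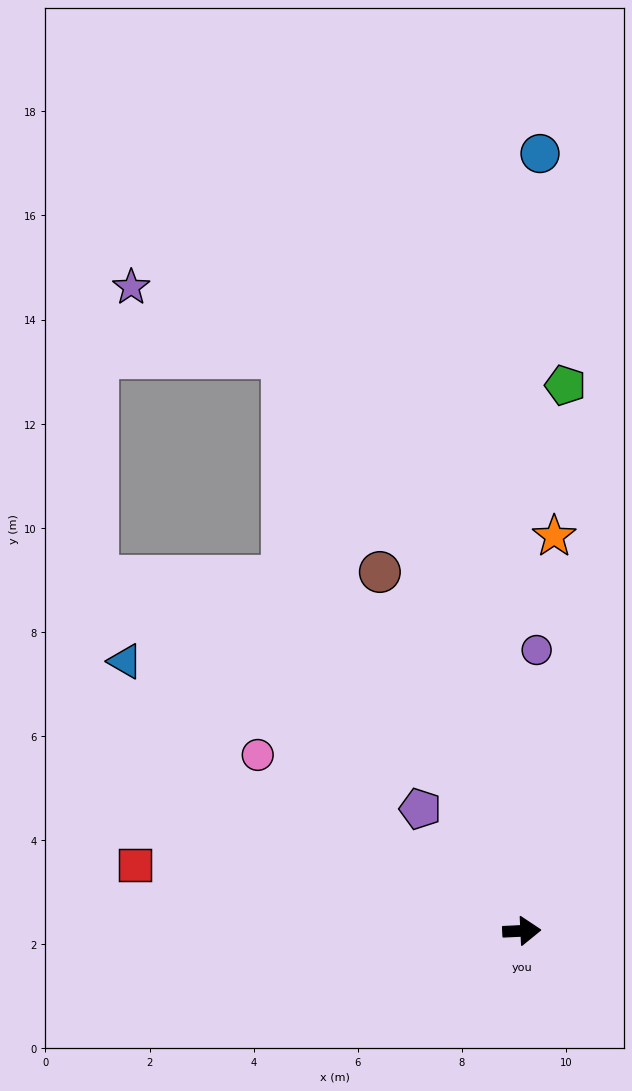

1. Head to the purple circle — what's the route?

turn left 84°, forward 5.4 m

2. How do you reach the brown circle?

turn left 109°, forward 7.4 m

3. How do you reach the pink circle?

turn left 144°, forward 6.1 m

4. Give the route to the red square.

turn left 168°, forward 7.5 m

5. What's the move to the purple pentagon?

turn left 127°, forward 3.0 m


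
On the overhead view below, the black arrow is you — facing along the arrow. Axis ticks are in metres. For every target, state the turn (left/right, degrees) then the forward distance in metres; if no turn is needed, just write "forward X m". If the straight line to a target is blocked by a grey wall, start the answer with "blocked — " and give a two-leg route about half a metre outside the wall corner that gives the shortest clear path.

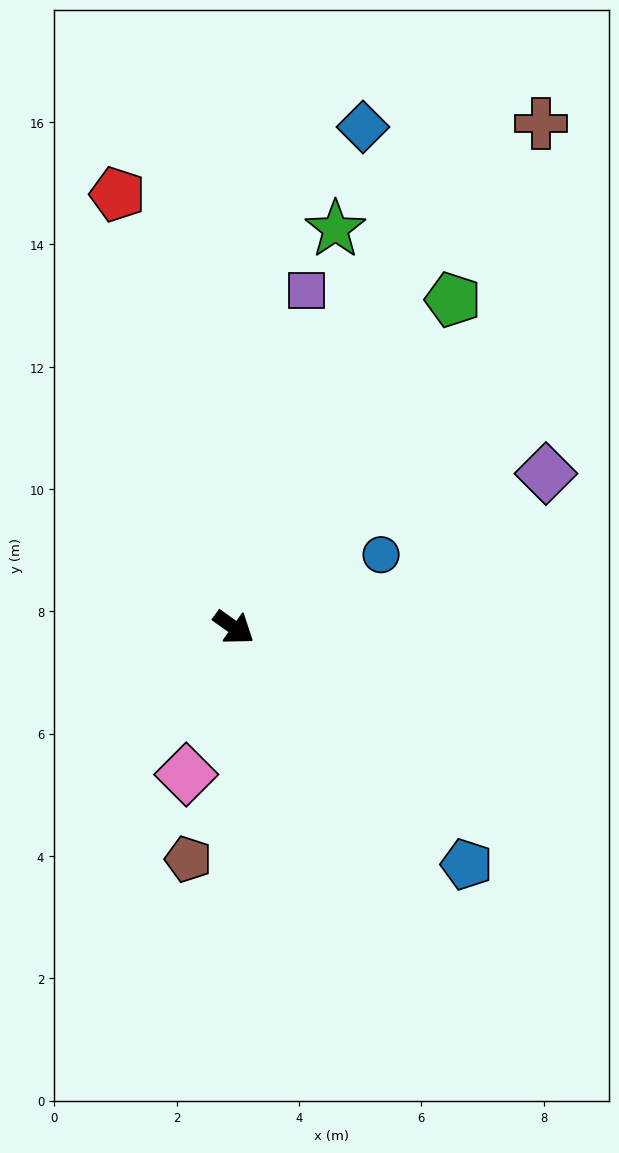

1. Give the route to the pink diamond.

turn right 73°, forward 2.5 m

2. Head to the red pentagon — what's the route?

turn left 140°, forward 7.3 m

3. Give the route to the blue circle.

turn left 62°, forward 2.7 m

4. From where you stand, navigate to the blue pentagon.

turn right 10°, forward 5.4 m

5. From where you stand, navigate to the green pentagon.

turn left 92°, forward 6.4 m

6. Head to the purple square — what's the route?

turn left 113°, forward 5.6 m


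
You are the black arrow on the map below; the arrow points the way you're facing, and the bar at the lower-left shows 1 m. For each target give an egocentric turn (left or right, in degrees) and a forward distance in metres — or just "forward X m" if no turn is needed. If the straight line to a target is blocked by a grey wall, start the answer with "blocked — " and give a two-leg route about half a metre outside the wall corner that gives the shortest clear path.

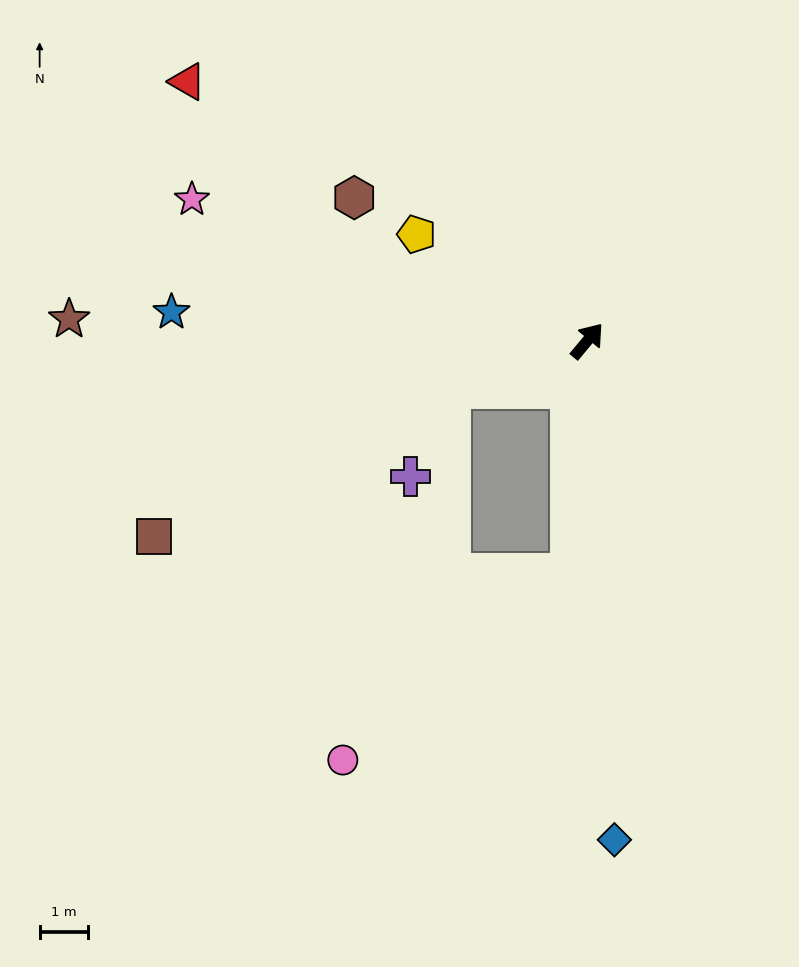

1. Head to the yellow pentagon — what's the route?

turn left 98°, forward 4.2 m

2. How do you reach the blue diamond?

turn right 137°, forward 10.3 m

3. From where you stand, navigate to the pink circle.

blocked — turn right 144°, forward 4.8 m, then turn right 47°, forward 6.1 m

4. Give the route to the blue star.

turn left 126°, forward 8.6 m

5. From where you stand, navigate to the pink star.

turn left 110°, forward 8.7 m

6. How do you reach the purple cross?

blocked — turn left 149°, forward 3.0 m, then turn left 47°, forward 2.0 m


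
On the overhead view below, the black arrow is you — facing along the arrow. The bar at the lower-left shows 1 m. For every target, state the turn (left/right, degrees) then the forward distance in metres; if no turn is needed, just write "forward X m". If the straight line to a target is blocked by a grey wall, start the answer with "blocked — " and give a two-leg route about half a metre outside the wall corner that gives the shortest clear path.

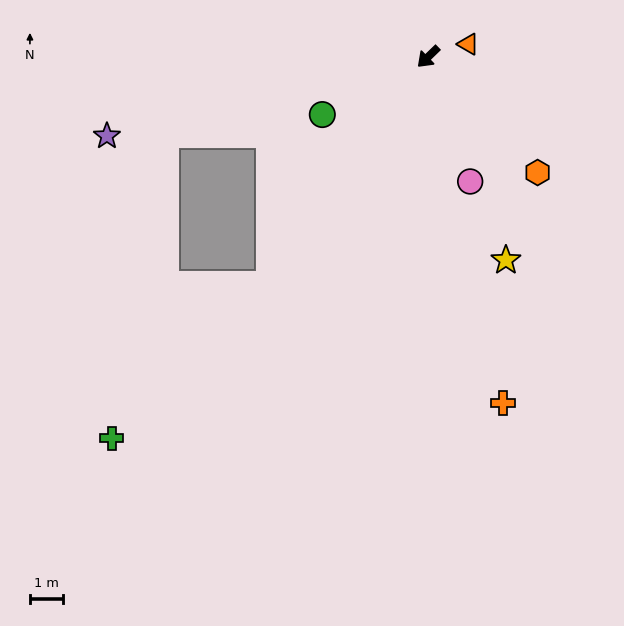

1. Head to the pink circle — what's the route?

turn left 65°, forward 4.0 m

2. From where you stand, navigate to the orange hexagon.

turn left 89°, forward 4.9 m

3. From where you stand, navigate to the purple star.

turn right 30°, forward 10.1 m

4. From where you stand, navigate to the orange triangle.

turn left 153°, forward 1.3 m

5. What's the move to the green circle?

turn right 15°, forward 3.7 m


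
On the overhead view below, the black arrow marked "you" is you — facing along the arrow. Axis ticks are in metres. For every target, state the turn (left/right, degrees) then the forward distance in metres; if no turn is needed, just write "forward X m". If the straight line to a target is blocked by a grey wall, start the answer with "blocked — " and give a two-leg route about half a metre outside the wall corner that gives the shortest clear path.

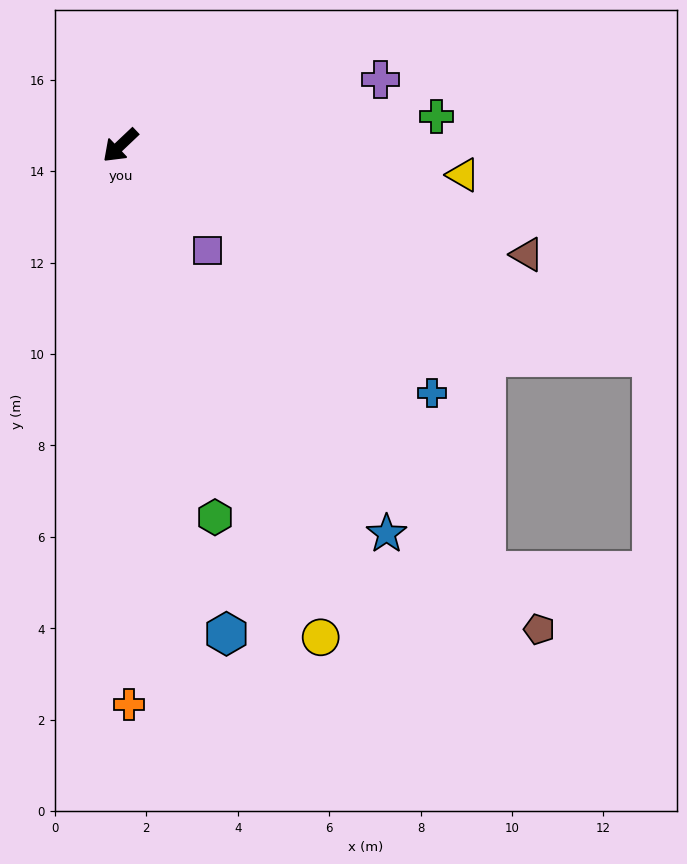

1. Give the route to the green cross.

turn left 142°, forward 6.9 m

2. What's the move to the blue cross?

turn left 98°, forward 8.7 m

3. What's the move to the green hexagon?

turn left 61°, forward 8.4 m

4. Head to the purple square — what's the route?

turn left 86°, forward 3.0 m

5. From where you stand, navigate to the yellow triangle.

turn left 132°, forward 7.5 m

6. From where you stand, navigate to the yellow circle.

turn left 69°, forward 11.6 m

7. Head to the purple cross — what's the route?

turn left 151°, forward 5.9 m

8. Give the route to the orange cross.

turn left 47°, forward 12.2 m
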